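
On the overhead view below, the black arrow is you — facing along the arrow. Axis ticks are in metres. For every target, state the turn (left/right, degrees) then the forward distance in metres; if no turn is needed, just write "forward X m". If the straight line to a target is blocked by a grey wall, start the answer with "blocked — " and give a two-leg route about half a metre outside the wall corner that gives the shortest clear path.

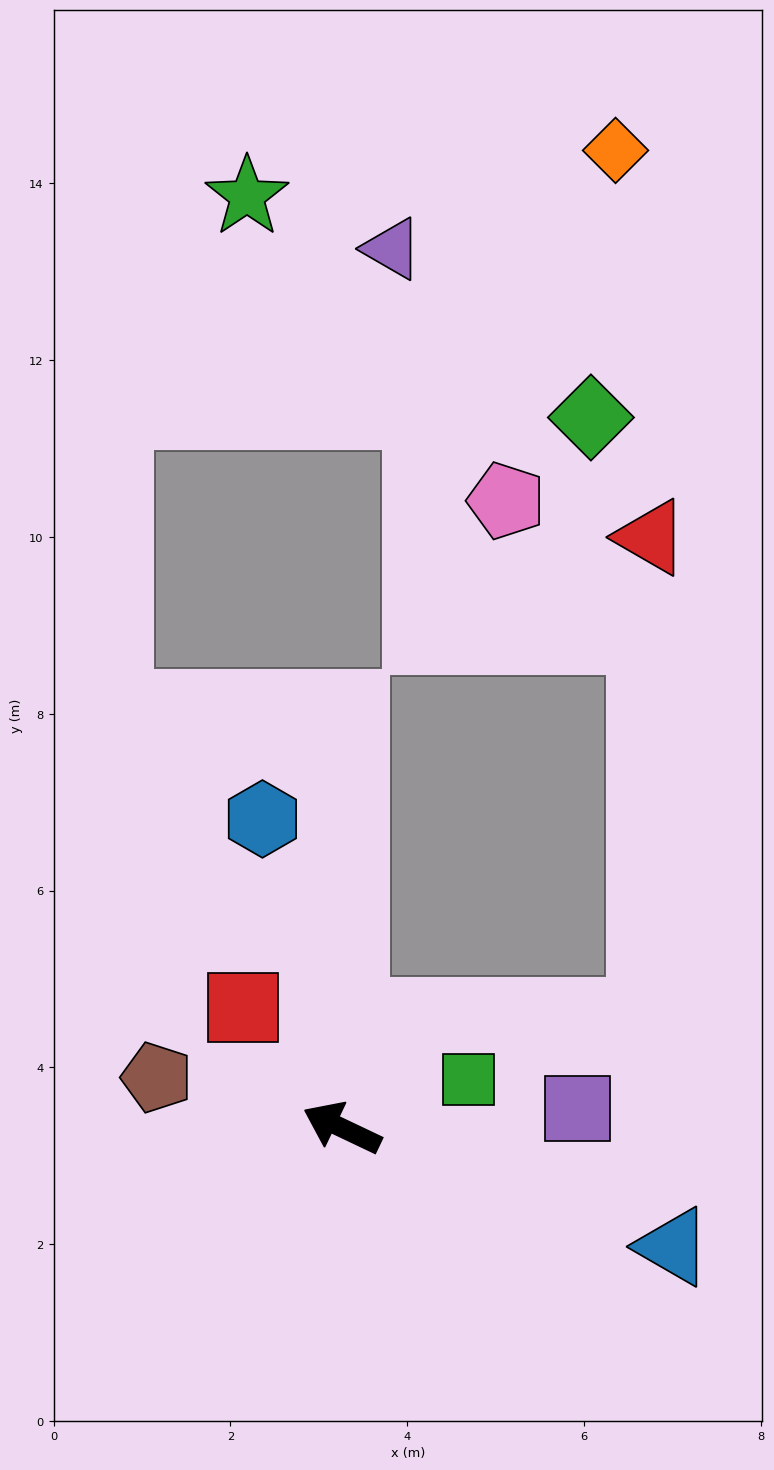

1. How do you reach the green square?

turn right 134°, forward 1.5 m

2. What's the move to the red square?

turn right 25°, forward 1.8 m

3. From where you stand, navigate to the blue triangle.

turn right 174°, forward 4.0 m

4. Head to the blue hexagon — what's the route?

turn right 50°, forward 3.6 m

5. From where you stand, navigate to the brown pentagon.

turn left 10°, forward 2.2 m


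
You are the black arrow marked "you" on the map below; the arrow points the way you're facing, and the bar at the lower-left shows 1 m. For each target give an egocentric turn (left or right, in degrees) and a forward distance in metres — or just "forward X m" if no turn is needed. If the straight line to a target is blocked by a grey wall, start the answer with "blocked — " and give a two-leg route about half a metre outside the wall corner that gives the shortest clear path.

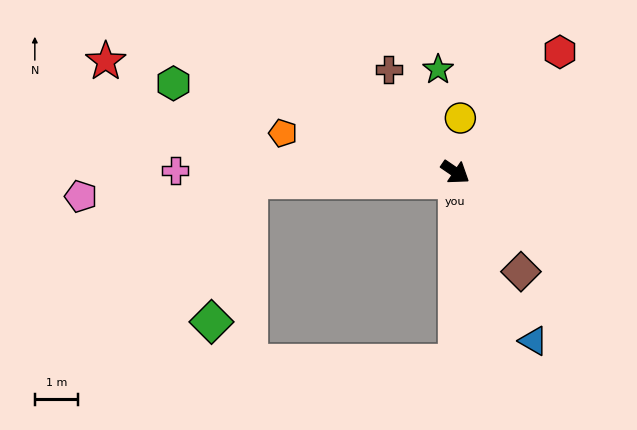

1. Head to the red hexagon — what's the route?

turn left 83°, forward 3.7 m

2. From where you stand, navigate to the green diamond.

blocked — turn right 143°, forward 4.8 m, then turn left 72°, forward 3.4 m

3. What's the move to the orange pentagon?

turn right 158°, forward 4.1 m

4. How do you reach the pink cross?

turn right 146°, forward 6.5 m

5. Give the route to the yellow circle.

turn left 119°, forward 1.3 m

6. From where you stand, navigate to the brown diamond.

turn right 22°, forward 2.8 m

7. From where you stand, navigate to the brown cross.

turn left 157°, forward 2.8 m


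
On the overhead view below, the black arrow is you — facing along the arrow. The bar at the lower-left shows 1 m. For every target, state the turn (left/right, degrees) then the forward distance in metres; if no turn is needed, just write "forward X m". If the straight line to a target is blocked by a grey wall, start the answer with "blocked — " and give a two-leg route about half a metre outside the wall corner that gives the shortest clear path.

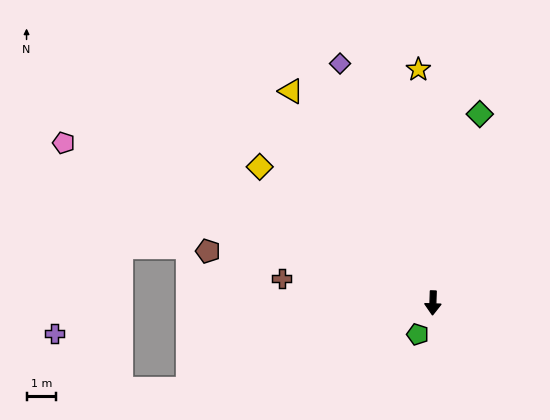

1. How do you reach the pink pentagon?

turn right 112°, forward 13.7 m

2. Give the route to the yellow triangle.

turn right 144°, forward 8.7 m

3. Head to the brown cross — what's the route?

turn right 97°, forward 5.2 m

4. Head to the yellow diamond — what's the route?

turn right 126°, forward 7.5 m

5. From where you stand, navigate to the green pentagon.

turn right 24°, forward 1.2 m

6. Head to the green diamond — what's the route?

turn left 168°, forward 6.6 m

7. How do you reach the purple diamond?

turn right 157°, forward 8.7 m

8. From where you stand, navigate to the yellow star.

turn right 175°, forward 8.0 m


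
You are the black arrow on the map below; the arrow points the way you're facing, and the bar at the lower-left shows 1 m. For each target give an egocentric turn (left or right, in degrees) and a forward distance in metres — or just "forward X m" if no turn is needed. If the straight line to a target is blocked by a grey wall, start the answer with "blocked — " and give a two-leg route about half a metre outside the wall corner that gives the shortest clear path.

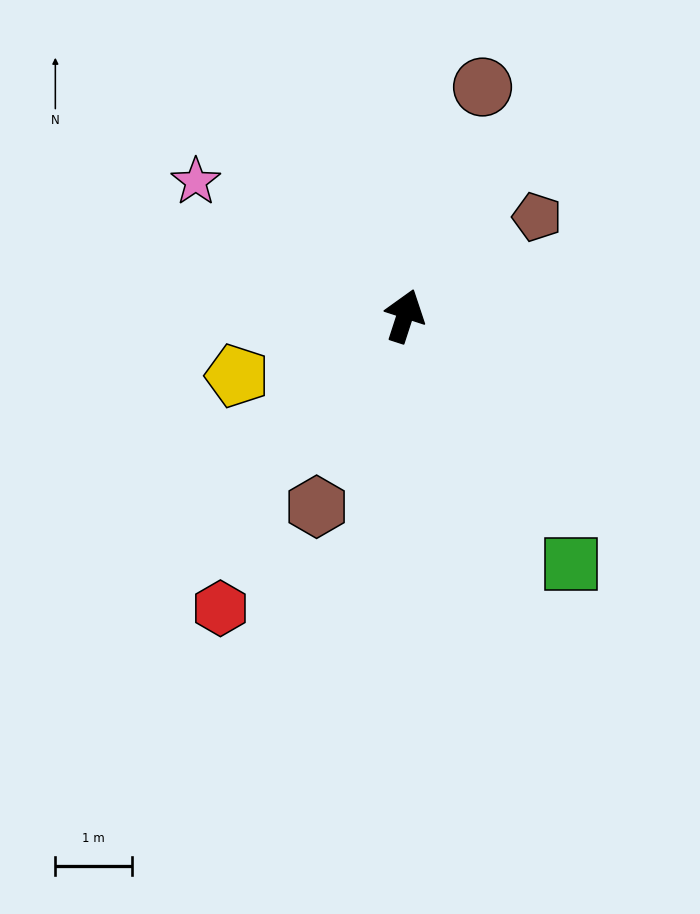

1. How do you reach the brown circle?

forward 3.2 m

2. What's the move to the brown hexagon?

turn left 173°, forward 2.7 m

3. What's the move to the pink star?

turn left 75°, forward 3.2 m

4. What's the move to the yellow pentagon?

turn left 128°, forward 2.3 m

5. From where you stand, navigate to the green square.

turn right 128°, forward 3.9 m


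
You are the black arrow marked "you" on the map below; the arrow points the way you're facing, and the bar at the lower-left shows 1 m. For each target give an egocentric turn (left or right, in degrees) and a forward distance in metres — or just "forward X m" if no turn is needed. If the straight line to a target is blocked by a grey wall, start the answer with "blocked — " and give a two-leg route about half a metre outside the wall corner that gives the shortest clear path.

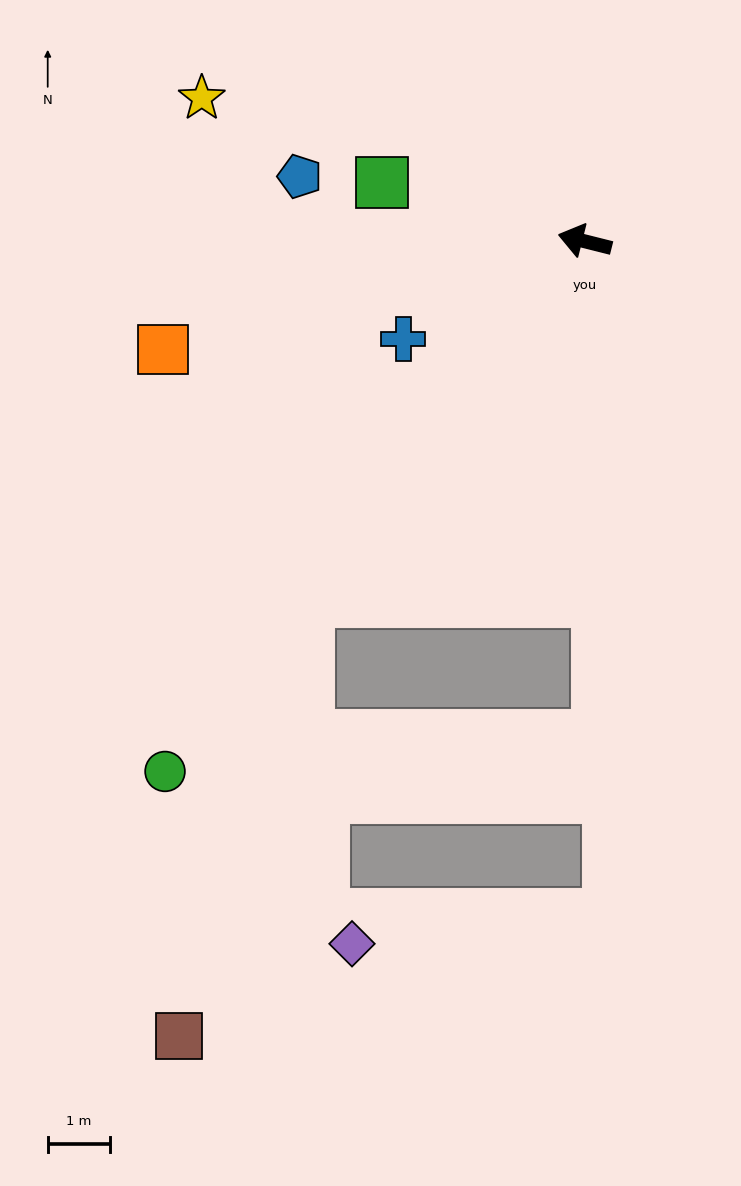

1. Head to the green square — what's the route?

turn right 2°, forward 3.4 m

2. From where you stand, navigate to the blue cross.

turn left 42°, forward 3.3 m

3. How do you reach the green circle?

turn left 66°, forward 10.9 m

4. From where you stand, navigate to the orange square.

turn left 28°, forward 7.0 m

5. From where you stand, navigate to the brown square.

blocked — turn left 67°, forward 7.3 m, then turn left 21°, forward 7.3 m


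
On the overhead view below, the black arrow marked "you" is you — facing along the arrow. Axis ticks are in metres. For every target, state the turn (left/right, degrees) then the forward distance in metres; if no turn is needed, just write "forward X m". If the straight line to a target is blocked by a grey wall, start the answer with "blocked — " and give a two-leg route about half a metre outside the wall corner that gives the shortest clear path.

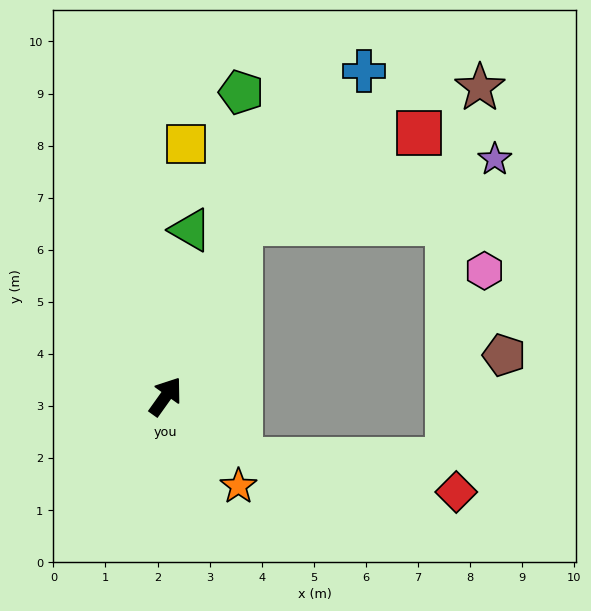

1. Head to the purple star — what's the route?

blocked — turn left 12°, forward 3.6 m, then turn right 52°, forward 5.0 m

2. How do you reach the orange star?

turn right 105°, forward 2.2 m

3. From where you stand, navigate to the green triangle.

turn left 27°, forward 3.2 m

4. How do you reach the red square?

blocked — turn left 12°, forward 3.6 m, then turn right 40°, forward 3.8 m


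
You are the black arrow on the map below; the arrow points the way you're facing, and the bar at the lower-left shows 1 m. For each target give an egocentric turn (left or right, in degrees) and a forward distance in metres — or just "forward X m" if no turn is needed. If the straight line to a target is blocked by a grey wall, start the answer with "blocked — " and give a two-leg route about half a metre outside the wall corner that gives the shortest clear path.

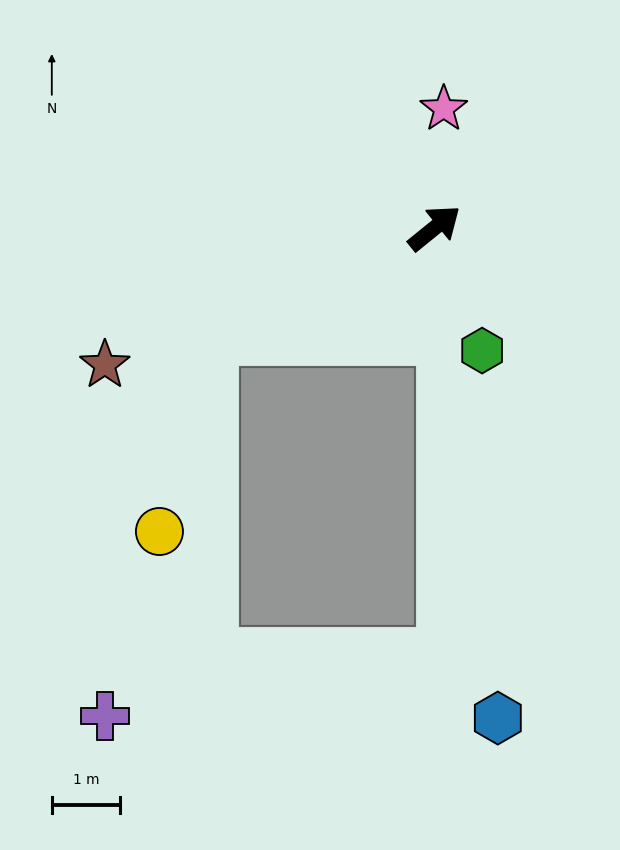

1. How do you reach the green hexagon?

turn right 108°, forward 1.9 m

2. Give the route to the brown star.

turn left 164°, forward 5.3 m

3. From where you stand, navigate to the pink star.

turn left 47°, forward 1.8 m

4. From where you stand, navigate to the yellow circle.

blocked — turn left 167°, forward 3.7 m, then turn left 50°, forward 3.0 m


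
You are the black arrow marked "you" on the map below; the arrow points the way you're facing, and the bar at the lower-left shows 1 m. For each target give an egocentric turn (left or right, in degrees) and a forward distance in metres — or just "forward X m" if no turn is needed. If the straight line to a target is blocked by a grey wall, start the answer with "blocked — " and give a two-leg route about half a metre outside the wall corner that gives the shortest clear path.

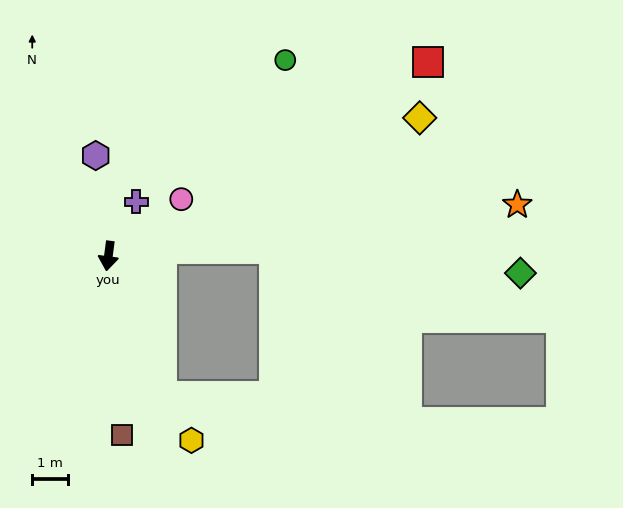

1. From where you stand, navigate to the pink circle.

turn left 135°, forward 2.6 m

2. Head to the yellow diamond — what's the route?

turn left 121°, forward 9.5 m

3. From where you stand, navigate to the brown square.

turn left 12°, forward 5.0 m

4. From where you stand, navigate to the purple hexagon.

turn right 165°, forward 2.8 m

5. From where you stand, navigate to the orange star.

turn left 105°, forward 11.5 m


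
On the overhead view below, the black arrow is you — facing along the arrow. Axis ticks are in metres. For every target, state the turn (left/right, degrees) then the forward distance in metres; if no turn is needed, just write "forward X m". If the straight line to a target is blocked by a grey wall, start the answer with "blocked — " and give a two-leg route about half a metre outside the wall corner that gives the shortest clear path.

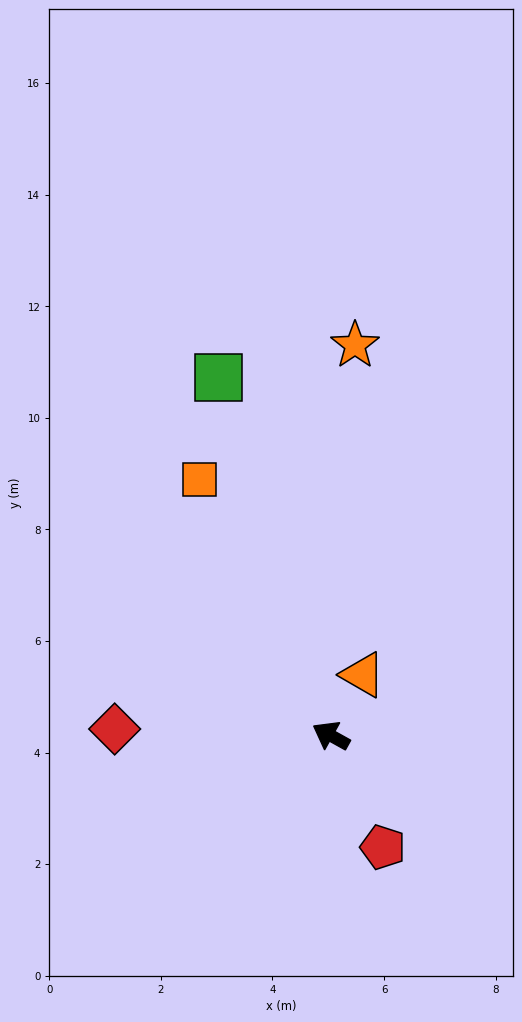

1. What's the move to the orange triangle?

turn right 89°, forward 1.2 m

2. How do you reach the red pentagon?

turn left 144°, forward 2.2 m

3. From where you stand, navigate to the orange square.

turn right 34°, forward 5.2 m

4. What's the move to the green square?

turn right 44°, forward 6.7 m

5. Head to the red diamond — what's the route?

turn left 27°, forward 3.9 m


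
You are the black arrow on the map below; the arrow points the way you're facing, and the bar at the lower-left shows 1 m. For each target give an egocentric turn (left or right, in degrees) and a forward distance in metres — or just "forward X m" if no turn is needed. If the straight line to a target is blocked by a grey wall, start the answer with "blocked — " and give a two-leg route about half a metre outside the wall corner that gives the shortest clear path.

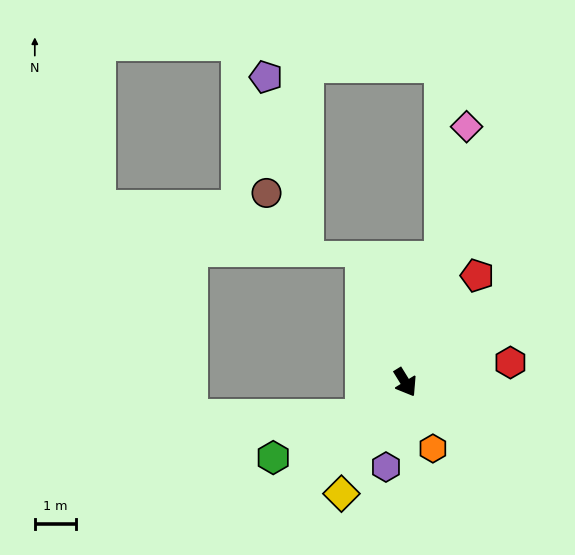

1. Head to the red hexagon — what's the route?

turn left 69°, forward 2.6 m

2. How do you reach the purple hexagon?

turn right 45°, forward 2.1 m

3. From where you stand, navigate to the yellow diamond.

turn right 62°, forward 3.1 m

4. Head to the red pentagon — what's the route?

turn left 114°, forward 3.1 m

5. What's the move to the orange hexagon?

turn right 9°, forward 1.7 m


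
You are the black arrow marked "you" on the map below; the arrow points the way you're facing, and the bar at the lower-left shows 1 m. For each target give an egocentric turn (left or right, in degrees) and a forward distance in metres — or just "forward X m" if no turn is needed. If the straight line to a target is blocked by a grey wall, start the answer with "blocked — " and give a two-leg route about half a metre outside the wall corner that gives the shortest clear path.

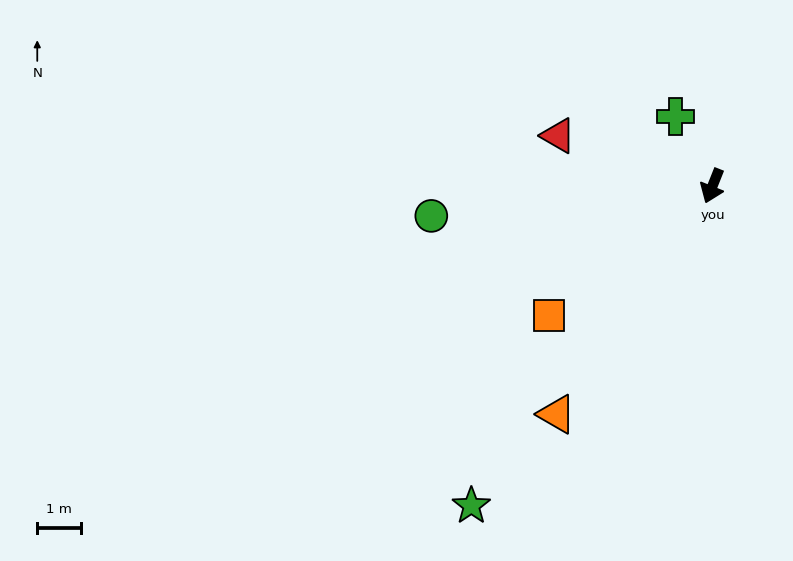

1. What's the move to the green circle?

turn right 62°, forward 6.4 m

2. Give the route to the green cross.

turn right 130°, forward 1.8 m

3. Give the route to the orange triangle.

turn right 13°, forward 6.3 m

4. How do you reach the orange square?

turn right 30°, forward 4.7 m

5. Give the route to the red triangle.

turn right 86°, forward 3.7 m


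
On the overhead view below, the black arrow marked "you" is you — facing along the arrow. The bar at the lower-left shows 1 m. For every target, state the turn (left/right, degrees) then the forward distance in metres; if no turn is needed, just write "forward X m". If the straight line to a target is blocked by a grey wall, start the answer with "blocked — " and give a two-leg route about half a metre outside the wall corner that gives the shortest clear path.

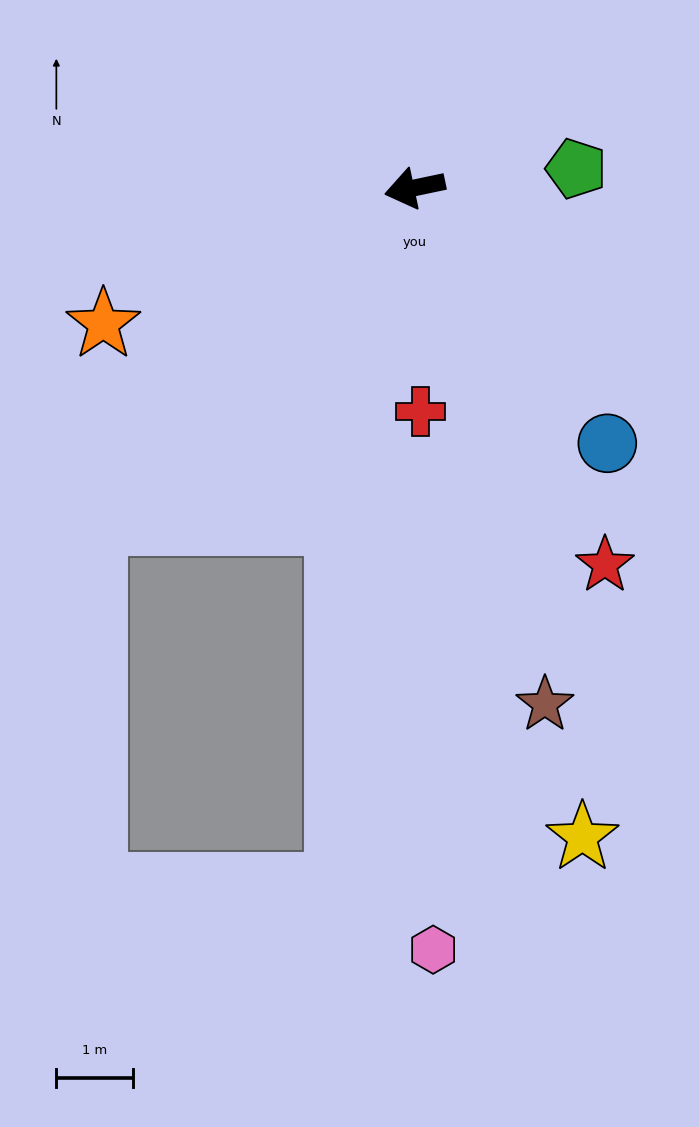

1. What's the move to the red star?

turn left 105°, forward 5.5 m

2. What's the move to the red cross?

turn left 80°, forward 2.9 m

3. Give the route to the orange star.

turn left 12°, forward 4.4 m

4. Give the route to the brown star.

turn left 92°, forward 7.0 m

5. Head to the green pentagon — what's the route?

turn left 175°, forward 2.1 m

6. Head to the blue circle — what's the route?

turn left 115°, forward 4.2 m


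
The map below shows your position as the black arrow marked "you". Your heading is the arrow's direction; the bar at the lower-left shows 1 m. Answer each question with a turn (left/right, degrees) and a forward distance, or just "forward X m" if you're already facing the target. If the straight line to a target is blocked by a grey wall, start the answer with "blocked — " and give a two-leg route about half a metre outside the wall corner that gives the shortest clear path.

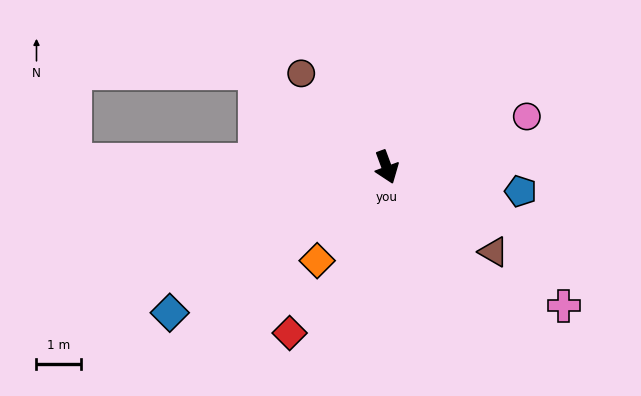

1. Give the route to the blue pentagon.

turn left 60°, forward 3.0 m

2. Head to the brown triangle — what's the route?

turn left 31°, forward 3.1 m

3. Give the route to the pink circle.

turn left 90°, forward 3.3 m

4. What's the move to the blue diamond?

turn right 76°, forward 5.8 m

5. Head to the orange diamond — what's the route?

turn right 57°, forward 2.6 m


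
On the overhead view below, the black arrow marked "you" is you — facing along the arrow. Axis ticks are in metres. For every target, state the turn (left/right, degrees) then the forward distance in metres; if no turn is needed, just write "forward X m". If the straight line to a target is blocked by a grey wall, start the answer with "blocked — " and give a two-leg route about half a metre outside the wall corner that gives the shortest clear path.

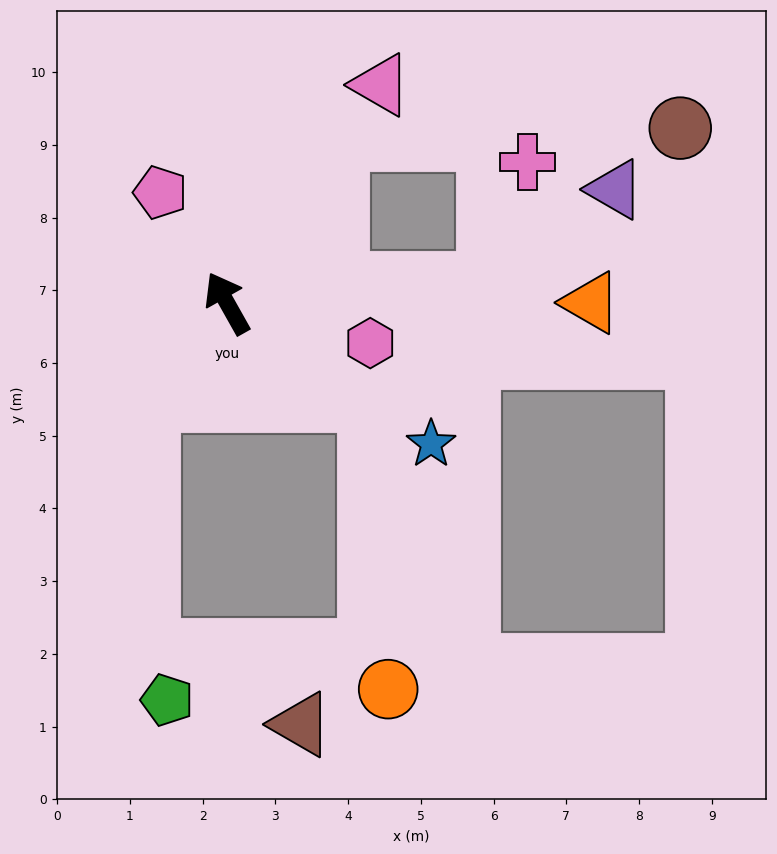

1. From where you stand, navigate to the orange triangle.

turn right 119°, forward 5.0 m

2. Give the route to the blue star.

turn right 154°, forward 3.4 m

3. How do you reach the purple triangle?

blocked — turn right 115°, forward 3.6 m, then turn left 32°, forward 2.2 m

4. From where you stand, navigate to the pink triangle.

turn right 64°, forward 3.7 m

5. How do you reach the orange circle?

blocked — turn right 154°, forward 2.4 m, then turn right 51°, forward 4.0 m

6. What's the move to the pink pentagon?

forward 1.8 m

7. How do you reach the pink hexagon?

turn right 135°, forward 2.0 m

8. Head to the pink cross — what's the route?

blocked — turn right 115°, forward 3.6 m, then turn left 67°, forward 1.8 m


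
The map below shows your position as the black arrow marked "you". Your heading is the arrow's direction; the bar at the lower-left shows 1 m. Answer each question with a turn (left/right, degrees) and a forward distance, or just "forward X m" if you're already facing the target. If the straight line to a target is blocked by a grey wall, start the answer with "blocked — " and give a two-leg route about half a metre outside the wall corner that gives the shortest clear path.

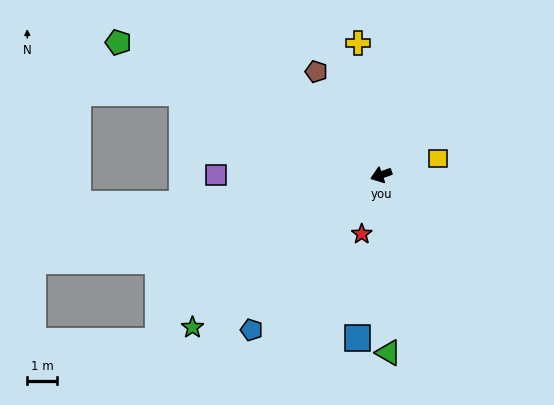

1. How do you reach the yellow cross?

turn right 99°, forward 4.5 m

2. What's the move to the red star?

turn left 52°, forward 2.1 m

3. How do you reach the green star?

turn left 19°, forward 8.1 m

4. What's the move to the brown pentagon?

turn right 77°, forward 4.1 m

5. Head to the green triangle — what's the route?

turn left 73°, forward 6.0 m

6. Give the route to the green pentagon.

turn right 46°, forward 9.9 m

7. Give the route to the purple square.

turn right 19°, forward 5.5 m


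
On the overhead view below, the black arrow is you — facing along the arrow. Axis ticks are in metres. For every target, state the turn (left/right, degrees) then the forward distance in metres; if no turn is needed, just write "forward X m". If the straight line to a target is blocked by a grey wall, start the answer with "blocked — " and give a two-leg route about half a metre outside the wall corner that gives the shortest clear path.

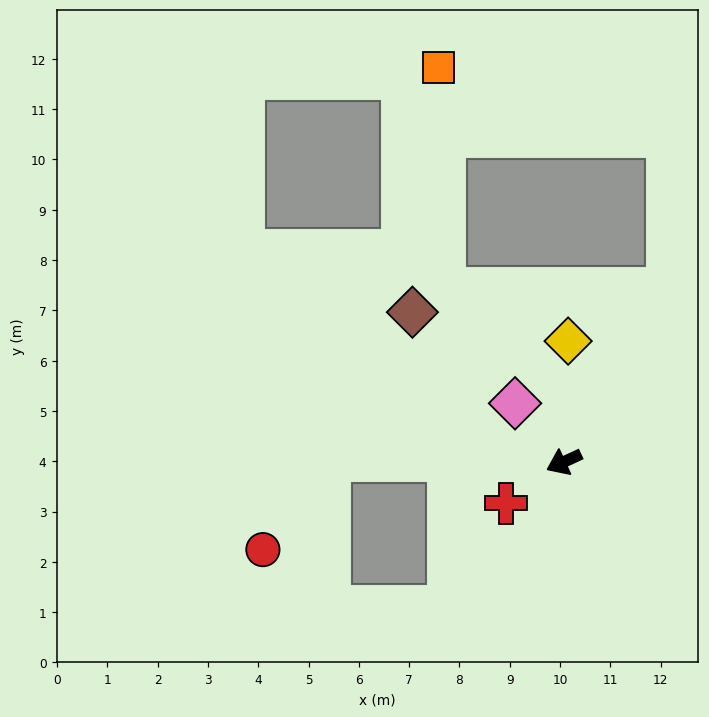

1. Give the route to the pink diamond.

turn right 75°, forward 1.5 m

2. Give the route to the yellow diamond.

turn right 117°, forward 2.4 m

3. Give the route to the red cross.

turn left 11°, forward 1.4 m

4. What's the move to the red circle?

blocked — turn right 25°, forward 4.7 m, then turn left 53°, forward 2.2 m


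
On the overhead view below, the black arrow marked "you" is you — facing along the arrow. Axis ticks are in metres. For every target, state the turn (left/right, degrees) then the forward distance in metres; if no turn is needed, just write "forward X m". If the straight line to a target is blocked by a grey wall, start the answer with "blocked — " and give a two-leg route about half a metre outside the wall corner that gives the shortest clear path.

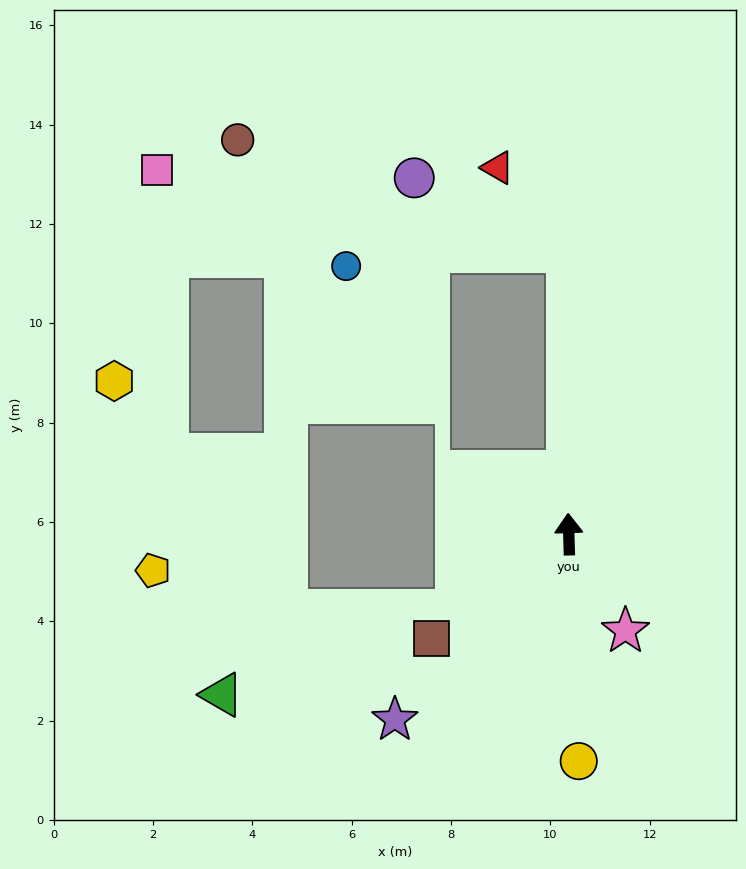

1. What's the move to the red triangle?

blocked — forward 5.7 m, then turn left 38°, forward 2.2 m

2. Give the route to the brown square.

turn left 125°, forward 3.5 m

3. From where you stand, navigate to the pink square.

blocked — forward 5.7 m, then turn left 77°, forward 8.4 m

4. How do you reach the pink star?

turn right 151°, forward 2.3 m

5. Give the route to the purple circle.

blocked — forward 5.7 m, then turn left 63°, forward 3.4 m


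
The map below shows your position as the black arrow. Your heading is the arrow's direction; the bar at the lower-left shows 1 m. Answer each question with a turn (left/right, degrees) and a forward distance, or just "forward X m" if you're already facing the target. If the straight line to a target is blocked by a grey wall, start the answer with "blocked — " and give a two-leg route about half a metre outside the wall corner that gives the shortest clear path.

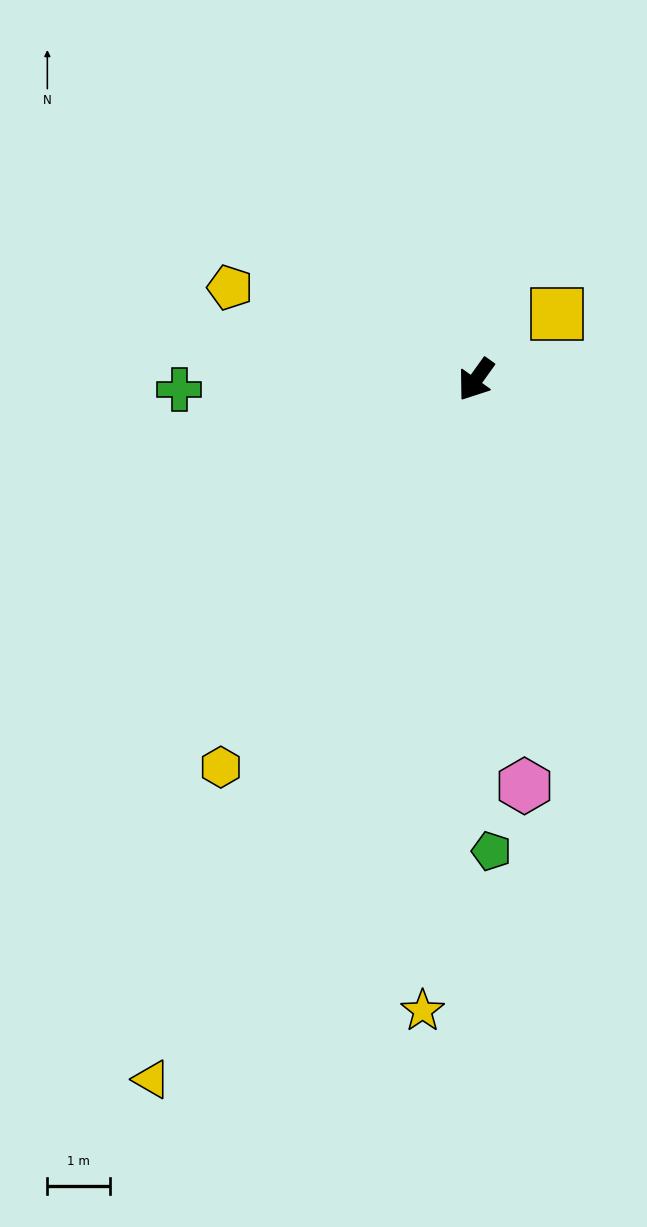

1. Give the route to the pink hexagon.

turn left 42°, forward 6.5 m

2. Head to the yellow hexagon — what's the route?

turn left 2°, forward 7.4 m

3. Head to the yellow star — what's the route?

turn left 31°, forward 10.1 m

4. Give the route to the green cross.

turn right 52°, forward 4.7 m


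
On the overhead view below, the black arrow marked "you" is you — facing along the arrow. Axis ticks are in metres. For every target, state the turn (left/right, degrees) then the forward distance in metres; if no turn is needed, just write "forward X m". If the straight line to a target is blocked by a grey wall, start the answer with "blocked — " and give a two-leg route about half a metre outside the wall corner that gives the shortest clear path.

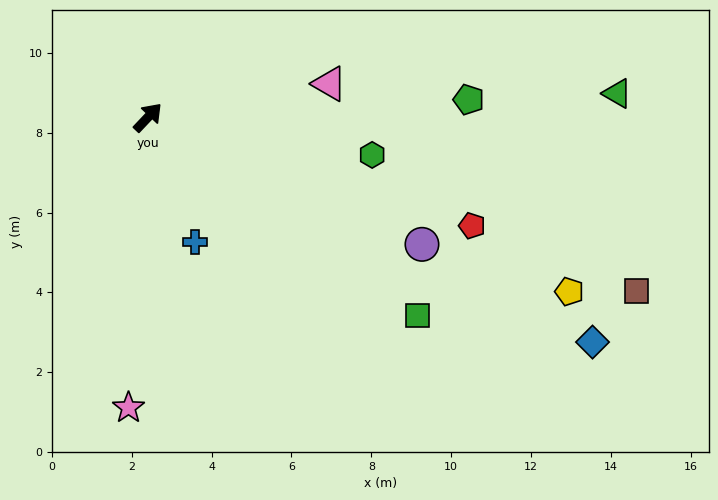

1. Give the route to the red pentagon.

turn right 65°, forward 8.6 m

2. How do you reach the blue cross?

turn right 116°, forward 3.3 m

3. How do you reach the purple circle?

turn right 71°, forward 7.6 m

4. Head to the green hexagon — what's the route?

turn right 56°, forward 5.7 m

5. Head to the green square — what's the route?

turn right 83°, forward 8.4 m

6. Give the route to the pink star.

turn right 140°, forward 7.3 m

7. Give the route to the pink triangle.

turn right 36°, forward 4.6 m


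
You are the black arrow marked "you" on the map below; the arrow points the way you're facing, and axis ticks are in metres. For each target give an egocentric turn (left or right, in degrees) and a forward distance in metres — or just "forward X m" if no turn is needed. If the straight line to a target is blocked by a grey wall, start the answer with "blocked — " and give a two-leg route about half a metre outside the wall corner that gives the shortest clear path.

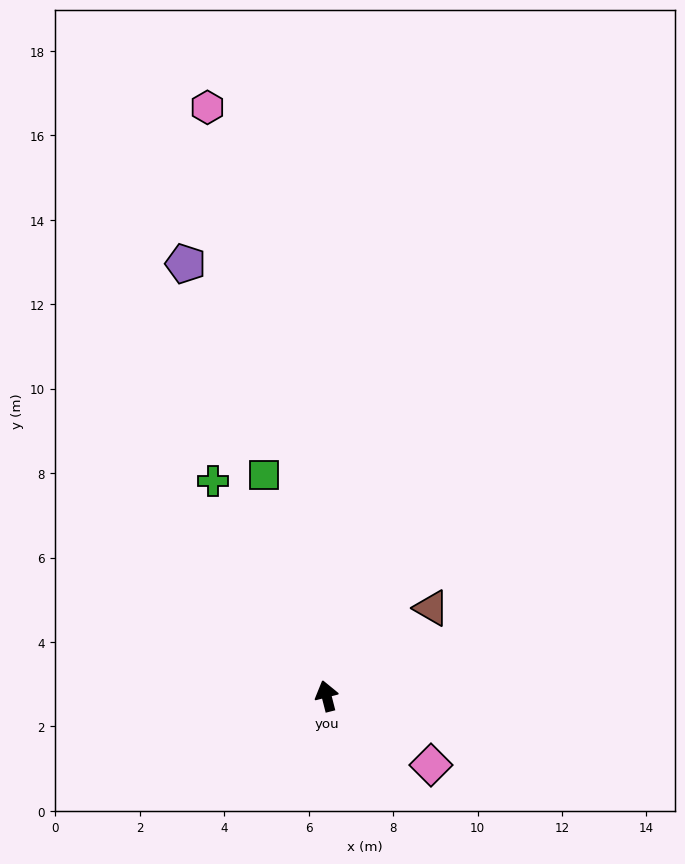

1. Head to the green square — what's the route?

forward 5.4 m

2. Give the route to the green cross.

turn left 13°, forward 5.8 m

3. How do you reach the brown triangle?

turn right 64°, forward 3.2 m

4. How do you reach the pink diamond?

turn right 138°, forward 3.0 m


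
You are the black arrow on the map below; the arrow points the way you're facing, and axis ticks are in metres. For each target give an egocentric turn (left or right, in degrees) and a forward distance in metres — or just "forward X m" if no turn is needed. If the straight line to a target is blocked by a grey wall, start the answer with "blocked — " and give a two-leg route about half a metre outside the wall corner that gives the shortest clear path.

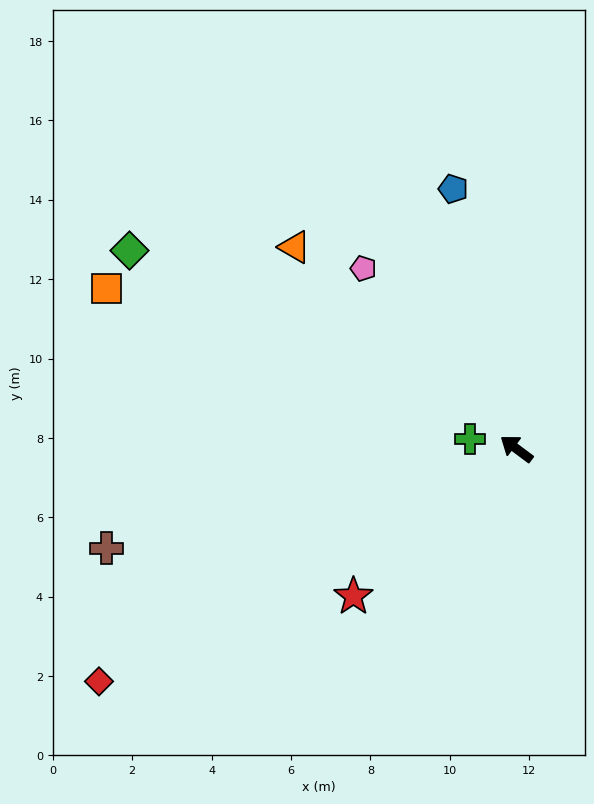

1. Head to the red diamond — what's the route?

turn left 66°, forward 12.0 m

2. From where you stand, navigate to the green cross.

turn left 25°, forward 1.2 m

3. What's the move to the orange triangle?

turn right 6°, forward 7.6 m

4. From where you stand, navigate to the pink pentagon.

turn right 13°, forward 6.0 m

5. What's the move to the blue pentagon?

turn right 40°, forward 6.7 m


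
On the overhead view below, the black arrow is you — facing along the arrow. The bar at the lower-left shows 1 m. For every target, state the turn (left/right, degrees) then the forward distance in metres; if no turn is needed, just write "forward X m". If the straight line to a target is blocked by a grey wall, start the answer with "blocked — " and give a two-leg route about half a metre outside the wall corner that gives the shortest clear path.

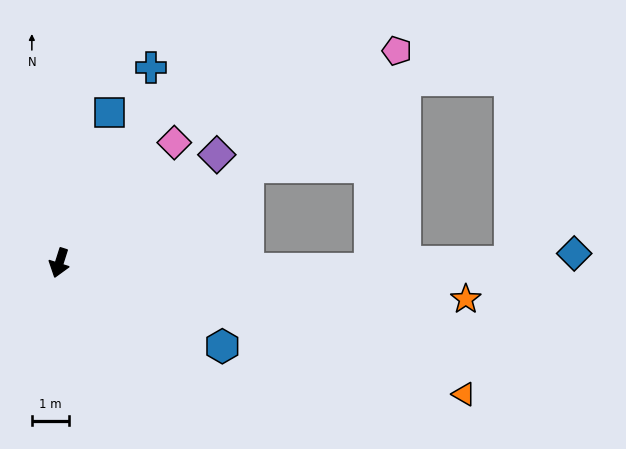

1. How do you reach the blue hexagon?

turn left 81°, forward 4.9 m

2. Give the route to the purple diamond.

turn left 142°, forward 5.1 m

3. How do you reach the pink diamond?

turn left 154°, forward 4.4 m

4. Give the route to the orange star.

turn left 103°, forward 10.9 m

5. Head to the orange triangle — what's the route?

turn left 90°, forward 11.3 m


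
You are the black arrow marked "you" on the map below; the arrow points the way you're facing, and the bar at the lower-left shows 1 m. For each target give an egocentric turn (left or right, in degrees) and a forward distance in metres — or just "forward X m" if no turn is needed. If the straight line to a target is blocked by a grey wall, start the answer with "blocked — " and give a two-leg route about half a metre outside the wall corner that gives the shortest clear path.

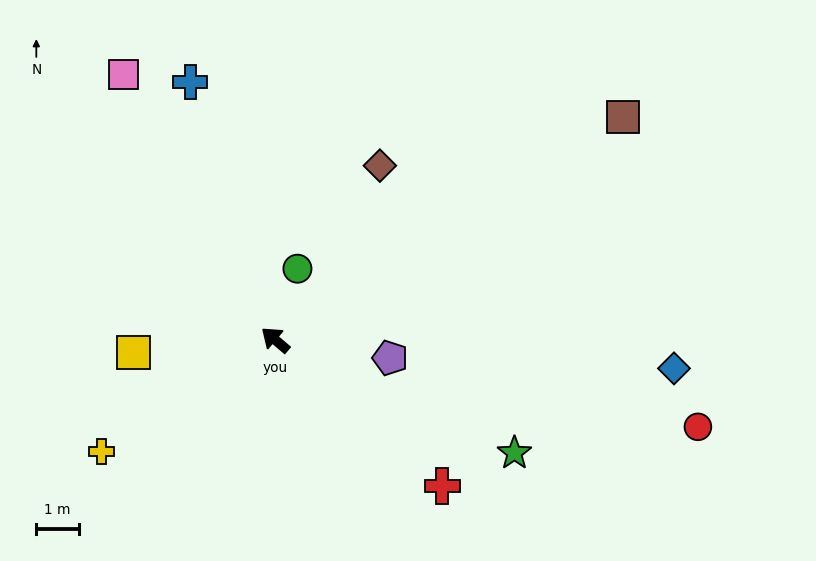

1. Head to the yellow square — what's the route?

turn left 45°, forward 3.4 m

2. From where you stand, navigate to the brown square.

turn right 107°, forward 9.8 m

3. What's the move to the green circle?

turn right 67°, forward 1.8 m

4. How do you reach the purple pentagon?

turn right 149°, forward 2.8 m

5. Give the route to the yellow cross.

turn left 73°, forward 4.9 m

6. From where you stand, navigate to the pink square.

turn right 20°, forward 7.2 m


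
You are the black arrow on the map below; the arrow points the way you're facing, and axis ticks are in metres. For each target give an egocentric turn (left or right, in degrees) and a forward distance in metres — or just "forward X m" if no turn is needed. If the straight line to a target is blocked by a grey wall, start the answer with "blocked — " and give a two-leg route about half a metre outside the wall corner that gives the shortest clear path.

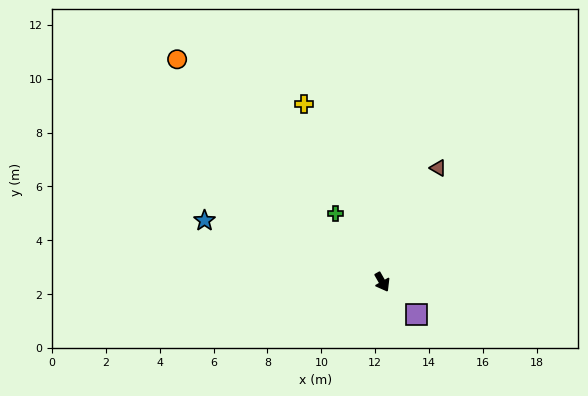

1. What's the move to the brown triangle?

turn left 124°, forward 4.7 m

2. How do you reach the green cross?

turn right 175°, forward 3.1 m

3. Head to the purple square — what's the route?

turn left 17°, forward 1.7 m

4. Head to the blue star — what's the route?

turn right 139°, forward 7.0 m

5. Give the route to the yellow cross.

turn left 174°, forward 7.2 m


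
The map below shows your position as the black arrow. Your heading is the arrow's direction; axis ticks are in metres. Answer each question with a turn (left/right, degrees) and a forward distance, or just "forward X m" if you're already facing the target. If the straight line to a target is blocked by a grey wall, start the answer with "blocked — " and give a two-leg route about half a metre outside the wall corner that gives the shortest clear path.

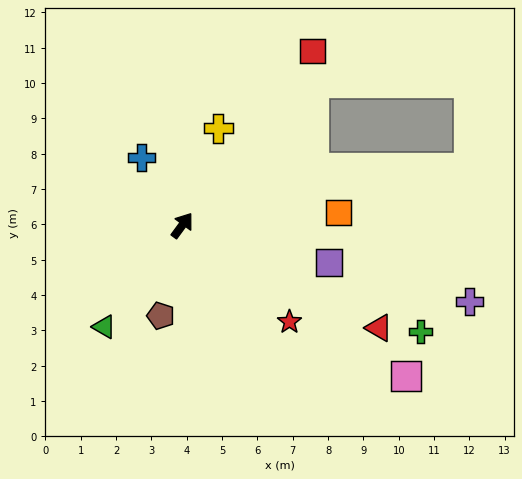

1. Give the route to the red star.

turn right 96°, forward 4.1 m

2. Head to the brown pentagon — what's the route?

turn right 157°, forward 2.6 m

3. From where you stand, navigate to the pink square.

turn right 88°, forward 7.6 m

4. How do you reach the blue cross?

turn left 67°, forward 2.2 m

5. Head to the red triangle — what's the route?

turn right 81°, forward 6.3 m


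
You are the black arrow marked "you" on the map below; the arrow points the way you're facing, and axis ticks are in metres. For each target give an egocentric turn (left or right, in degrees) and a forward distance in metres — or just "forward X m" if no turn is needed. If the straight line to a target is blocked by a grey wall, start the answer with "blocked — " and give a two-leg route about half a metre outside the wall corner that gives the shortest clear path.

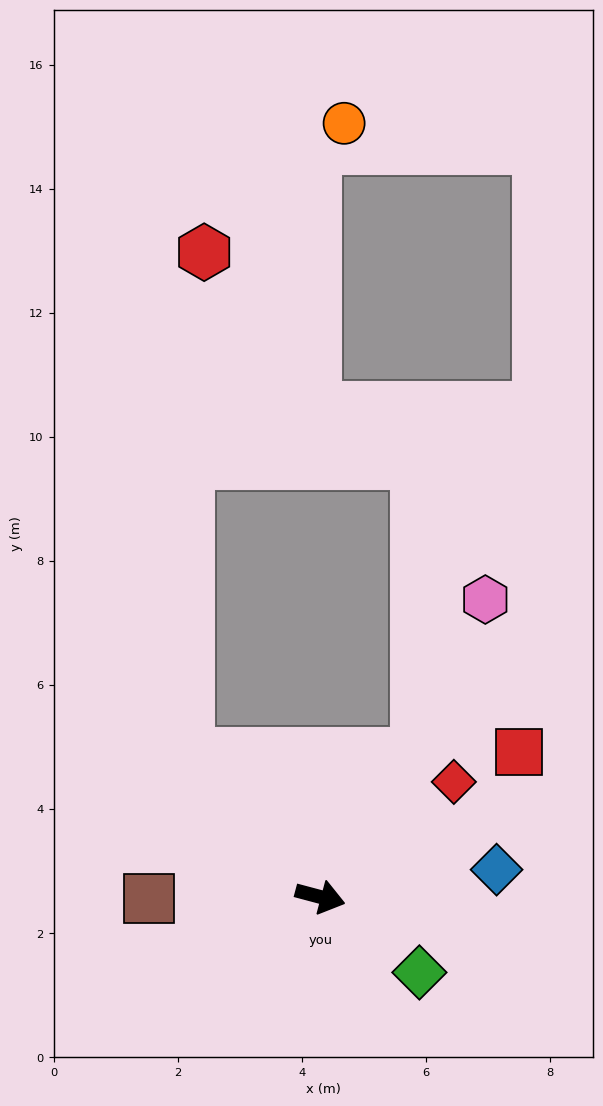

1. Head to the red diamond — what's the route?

turn left 56°, forward 2.8 m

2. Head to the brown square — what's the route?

turn right 165°, forward 2.8 m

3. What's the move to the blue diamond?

turn left 24°, forward 2.9 m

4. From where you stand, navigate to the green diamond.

turn right 22°, forward 2.0 m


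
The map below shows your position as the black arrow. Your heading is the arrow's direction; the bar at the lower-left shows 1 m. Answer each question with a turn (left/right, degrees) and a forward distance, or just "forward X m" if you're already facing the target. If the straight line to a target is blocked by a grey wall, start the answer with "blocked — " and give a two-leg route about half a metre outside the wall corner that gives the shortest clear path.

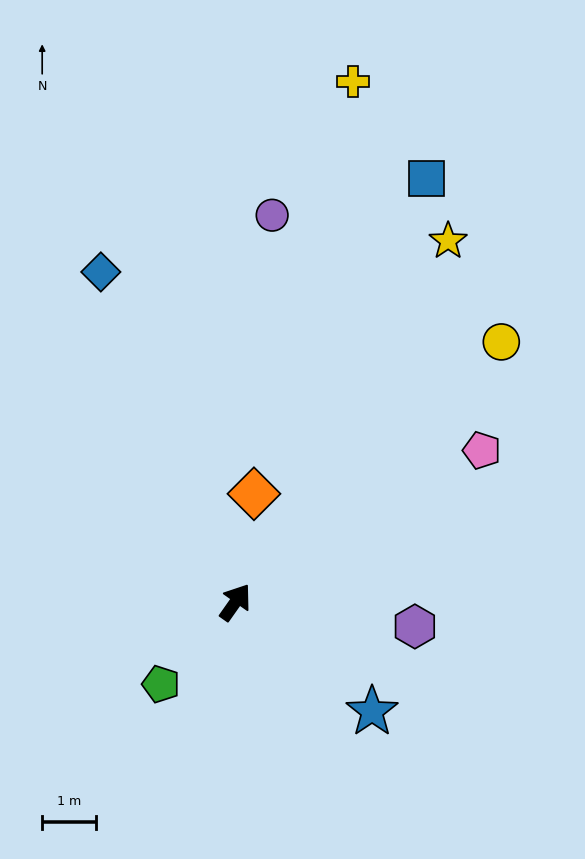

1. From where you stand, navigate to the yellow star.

turn left 5°, forward 7.8 m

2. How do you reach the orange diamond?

turn left 25°, forward 2.1 m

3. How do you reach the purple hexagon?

turn right 63°, forward 3.4 m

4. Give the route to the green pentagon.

turn left 173°, forward 2.1 m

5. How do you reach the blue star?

turn right 94°, forward 3.3 m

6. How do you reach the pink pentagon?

turn right 23°, forward 5.4 m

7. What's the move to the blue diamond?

turn left 57°, forward 6.7 m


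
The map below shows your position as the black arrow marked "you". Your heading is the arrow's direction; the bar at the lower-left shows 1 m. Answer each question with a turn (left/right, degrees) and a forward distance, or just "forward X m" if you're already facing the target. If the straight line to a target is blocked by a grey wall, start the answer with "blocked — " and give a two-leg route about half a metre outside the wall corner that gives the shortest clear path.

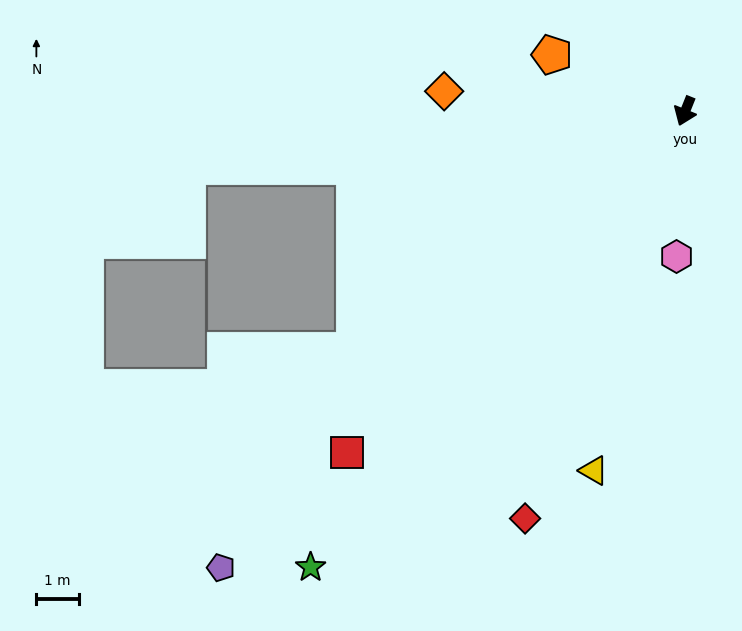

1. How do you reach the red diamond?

forward 10.4 m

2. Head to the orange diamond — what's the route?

turn right 73°, forward 5.7 m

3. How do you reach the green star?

turn right 18°, forward 14.0 m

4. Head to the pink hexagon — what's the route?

turn left 18°, forward 3.4 m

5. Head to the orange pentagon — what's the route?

turn right 91°, forward 3.4 m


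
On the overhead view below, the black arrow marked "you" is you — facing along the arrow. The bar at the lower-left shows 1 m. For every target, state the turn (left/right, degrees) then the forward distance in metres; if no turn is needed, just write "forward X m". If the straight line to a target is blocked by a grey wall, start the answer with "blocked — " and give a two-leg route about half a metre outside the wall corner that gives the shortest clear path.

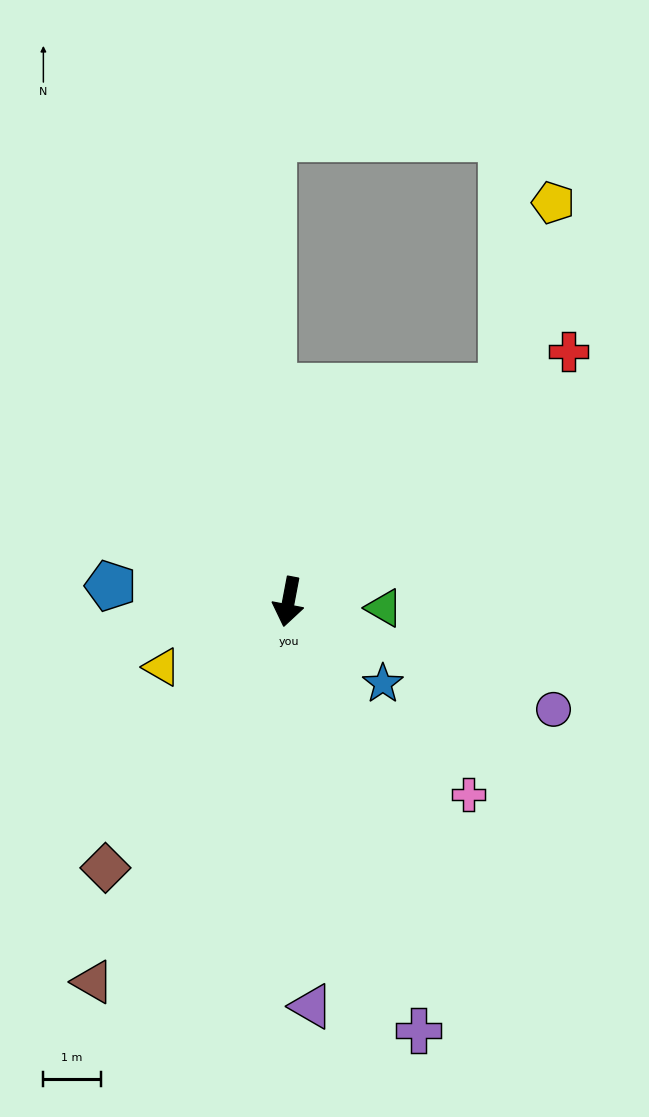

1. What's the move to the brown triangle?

turn right 16°, forward 7.4 m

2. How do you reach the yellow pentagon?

blocked — turn left 146°, forward 5.3 m, then turn left 30°, forward 3.3 m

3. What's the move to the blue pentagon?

turn right 84°, forward 3.1 m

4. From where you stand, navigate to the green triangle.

turn left 97°, forward 1.7 m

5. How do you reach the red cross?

turn left 143°, forward 6.5 m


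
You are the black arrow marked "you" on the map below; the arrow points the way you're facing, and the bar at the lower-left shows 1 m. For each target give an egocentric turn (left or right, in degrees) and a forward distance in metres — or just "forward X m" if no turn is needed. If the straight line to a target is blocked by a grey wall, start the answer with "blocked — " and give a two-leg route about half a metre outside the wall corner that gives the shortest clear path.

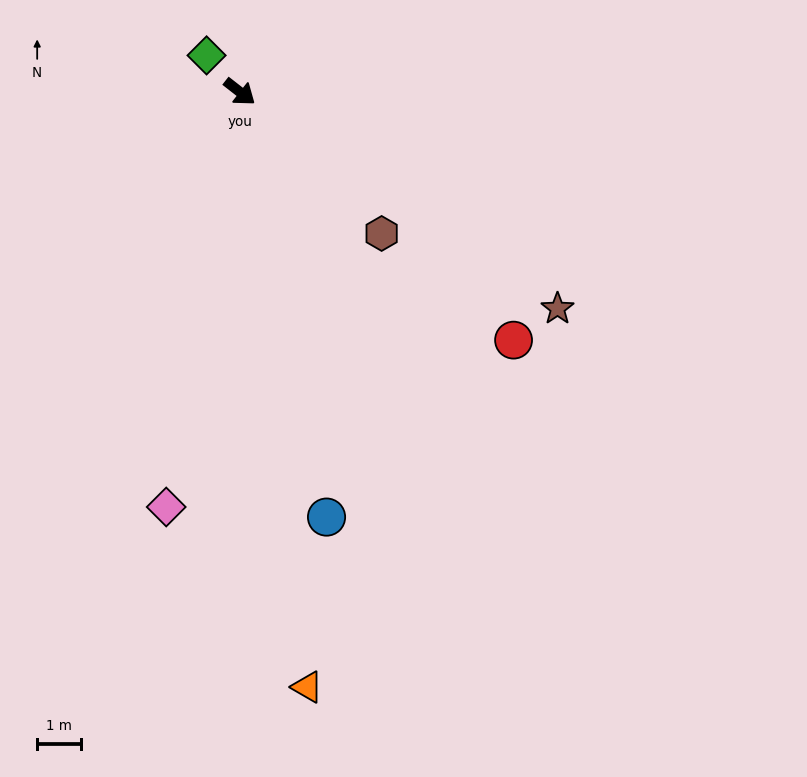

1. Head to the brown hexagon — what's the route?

turn right 7°, forward 4.6 m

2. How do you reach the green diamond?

turn left 170°, forward 1.1 m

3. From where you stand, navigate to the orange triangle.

turn right 46°, forward 13.6 m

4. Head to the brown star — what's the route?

turn left 4°, forward 8.7 m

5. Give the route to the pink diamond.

turn right 62°, forward 9.6 m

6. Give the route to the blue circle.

turn right 41°, forward 9.9 m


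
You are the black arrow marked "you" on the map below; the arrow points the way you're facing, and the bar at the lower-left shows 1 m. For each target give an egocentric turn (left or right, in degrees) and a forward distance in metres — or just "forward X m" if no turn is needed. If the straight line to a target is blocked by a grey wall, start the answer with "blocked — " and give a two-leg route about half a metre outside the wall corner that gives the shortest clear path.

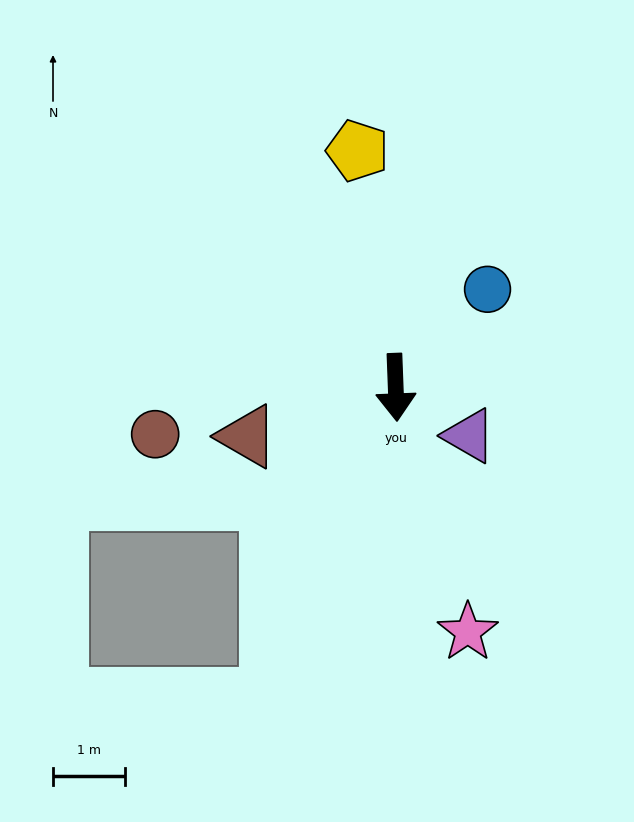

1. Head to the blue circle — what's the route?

turn left 135°, forward 1.9 m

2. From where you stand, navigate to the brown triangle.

turn right 74°, forward 2.2 m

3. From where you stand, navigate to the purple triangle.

turn left 55°, forward 1.2 m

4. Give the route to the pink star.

turn left 14°, forward 3.6 m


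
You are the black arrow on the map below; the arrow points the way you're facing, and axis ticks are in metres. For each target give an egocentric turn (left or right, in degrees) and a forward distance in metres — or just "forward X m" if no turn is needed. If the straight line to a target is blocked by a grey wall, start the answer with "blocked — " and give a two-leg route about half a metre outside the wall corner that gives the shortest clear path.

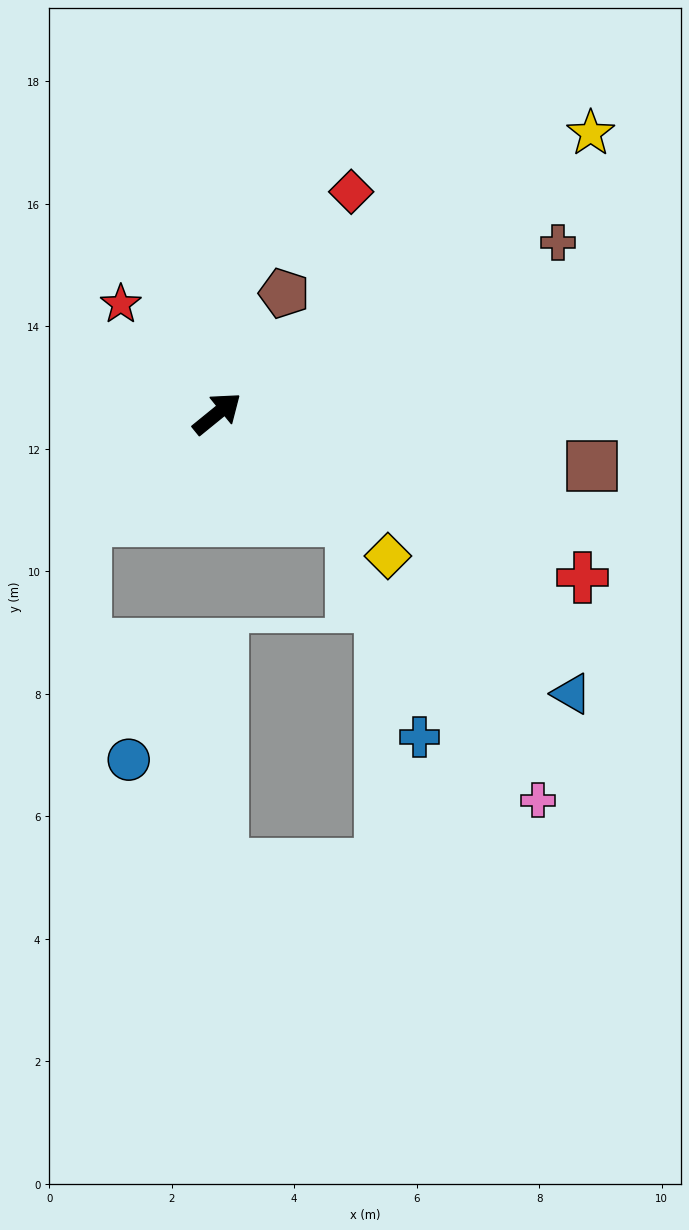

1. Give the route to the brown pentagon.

turn left 22°, forward 2.2 m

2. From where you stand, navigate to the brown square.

turn right 47°, forward 6.2 m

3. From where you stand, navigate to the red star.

turn left 92°, forward 2.4 m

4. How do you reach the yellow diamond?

turn right 79°, forward 3.6 m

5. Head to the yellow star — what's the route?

turn right 2°, forward 7.6 m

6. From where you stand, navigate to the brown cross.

turn right 12°, forward 6.2 m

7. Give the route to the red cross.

turn right 63°, forward 6.5 m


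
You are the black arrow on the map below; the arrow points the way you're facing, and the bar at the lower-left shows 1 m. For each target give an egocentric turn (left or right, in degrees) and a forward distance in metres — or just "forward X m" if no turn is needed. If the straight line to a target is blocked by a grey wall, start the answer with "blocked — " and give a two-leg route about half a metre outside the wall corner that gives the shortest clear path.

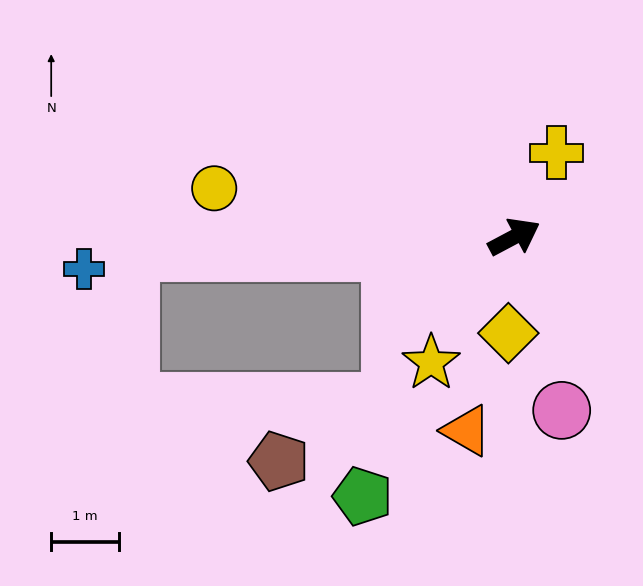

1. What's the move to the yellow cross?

turn left 35°, forward 1.4 m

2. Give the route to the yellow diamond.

turn right 122°, forward 1.4 m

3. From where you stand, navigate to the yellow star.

turn right 151°, forward 2.2 m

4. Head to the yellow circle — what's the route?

turn left 143°, forward 4.5 m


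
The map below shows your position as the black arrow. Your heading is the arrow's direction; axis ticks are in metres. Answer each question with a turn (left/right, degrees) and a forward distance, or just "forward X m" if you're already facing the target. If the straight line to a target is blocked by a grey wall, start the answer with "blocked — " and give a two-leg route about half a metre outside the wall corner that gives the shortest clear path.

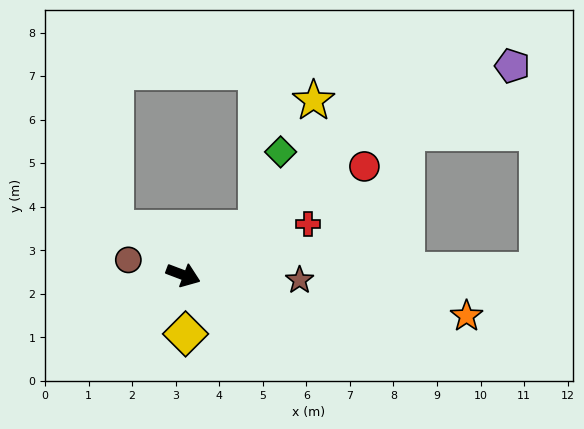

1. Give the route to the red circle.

turn left 52°, forward 4.8 m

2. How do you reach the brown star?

turn left 18°, forward 2.7 m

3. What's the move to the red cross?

turn left 43°, forward 3.1 m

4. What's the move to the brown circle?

turn right 175°, forward 1.3 m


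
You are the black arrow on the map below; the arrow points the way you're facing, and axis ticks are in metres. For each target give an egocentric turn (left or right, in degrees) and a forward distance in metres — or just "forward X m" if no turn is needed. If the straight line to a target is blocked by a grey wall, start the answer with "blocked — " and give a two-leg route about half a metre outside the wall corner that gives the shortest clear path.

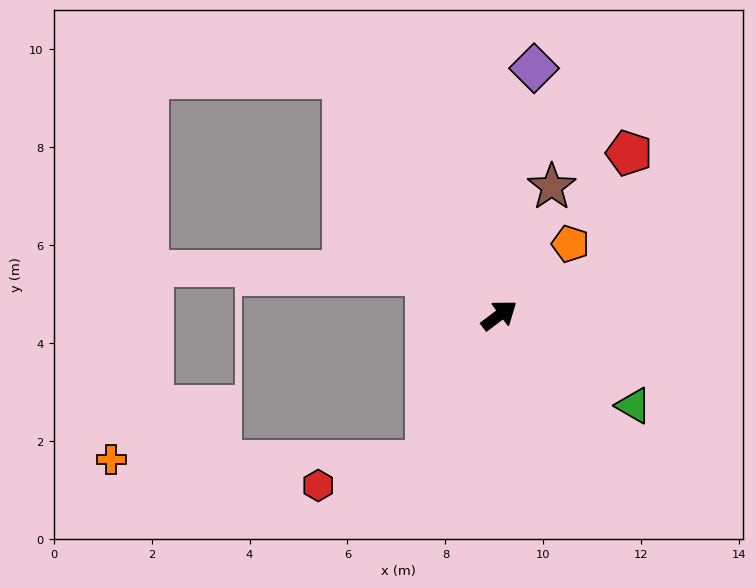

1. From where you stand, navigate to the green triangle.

turn right 71°, forward 3.3 m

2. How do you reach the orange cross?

blocked — turn right 154°, forward 3.3 m, then turn right 63°, forward 6.4 m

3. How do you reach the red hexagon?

blocked — turn right 154°, forward 3.3 m, then turn right 50°, forward 2.3 m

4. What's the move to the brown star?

turn left 31°, forward 2.8 m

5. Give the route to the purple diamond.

turn left 45°, forward 5.1 m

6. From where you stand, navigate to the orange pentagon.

turn left 8°, forward 2.1 m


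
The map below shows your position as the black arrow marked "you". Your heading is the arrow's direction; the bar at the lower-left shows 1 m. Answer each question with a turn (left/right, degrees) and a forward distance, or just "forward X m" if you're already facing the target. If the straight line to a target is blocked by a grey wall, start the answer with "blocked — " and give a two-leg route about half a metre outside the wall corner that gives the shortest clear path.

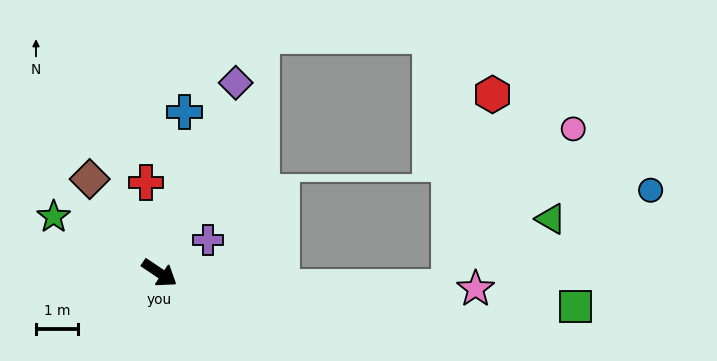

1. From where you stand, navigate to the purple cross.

turn left 68°, forward 1.4 m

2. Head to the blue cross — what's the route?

turn left 115°, forward 3.9 m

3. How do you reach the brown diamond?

turn left 161°, forward 2.8 m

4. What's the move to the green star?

turn right 174°, forward 2.9 m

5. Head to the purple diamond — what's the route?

turn left 102°, forward 4.9 m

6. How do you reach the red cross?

turn left 133°, forward 2.2 m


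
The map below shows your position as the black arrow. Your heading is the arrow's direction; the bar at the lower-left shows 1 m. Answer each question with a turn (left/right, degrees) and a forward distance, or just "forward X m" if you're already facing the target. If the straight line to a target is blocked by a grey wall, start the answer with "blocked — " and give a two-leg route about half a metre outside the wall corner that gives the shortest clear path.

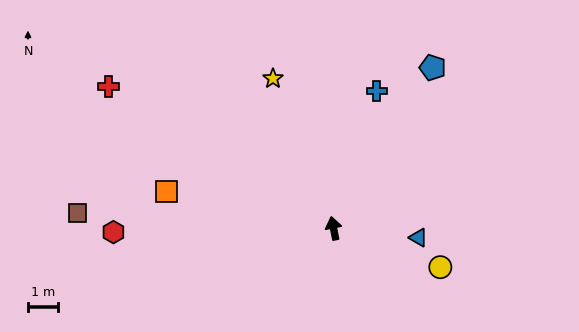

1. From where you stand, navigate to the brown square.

turn left 75°, forward 8.6 m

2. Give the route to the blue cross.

turn right 29°, forward 4.8 m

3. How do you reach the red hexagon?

turn left 80°, forward 7.4 m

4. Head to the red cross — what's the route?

turn left 47°, forward 8.9 m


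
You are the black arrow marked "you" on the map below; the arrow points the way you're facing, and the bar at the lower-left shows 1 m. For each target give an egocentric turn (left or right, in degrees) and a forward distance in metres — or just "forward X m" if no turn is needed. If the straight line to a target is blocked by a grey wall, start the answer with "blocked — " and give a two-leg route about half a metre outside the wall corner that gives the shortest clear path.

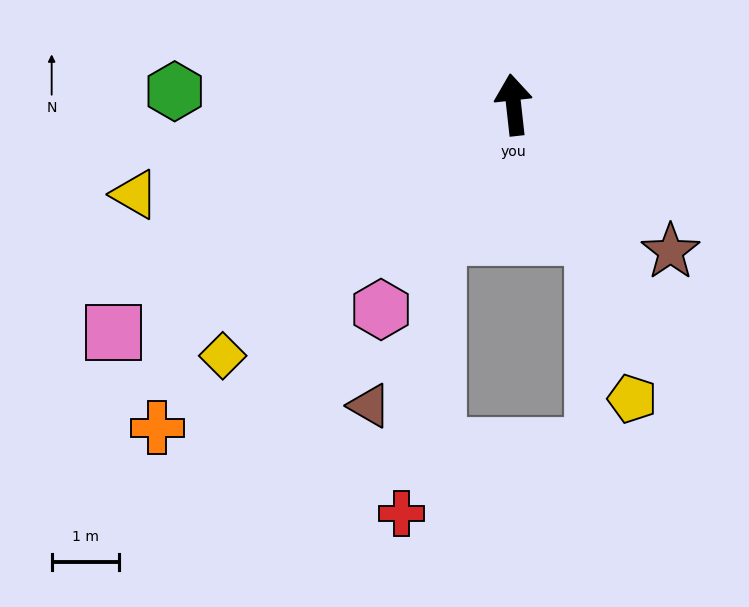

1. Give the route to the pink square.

turn left 113°, forward 6.8 m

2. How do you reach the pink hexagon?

turn left 141°, forward 3.6 m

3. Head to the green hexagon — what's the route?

turn left 81°, forward 5.0 m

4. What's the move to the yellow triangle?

turn left 97°, forward 5.8 m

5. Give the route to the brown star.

turn right 139°, forward 3.2 m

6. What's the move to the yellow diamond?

turn left 124°, forward 5.7 m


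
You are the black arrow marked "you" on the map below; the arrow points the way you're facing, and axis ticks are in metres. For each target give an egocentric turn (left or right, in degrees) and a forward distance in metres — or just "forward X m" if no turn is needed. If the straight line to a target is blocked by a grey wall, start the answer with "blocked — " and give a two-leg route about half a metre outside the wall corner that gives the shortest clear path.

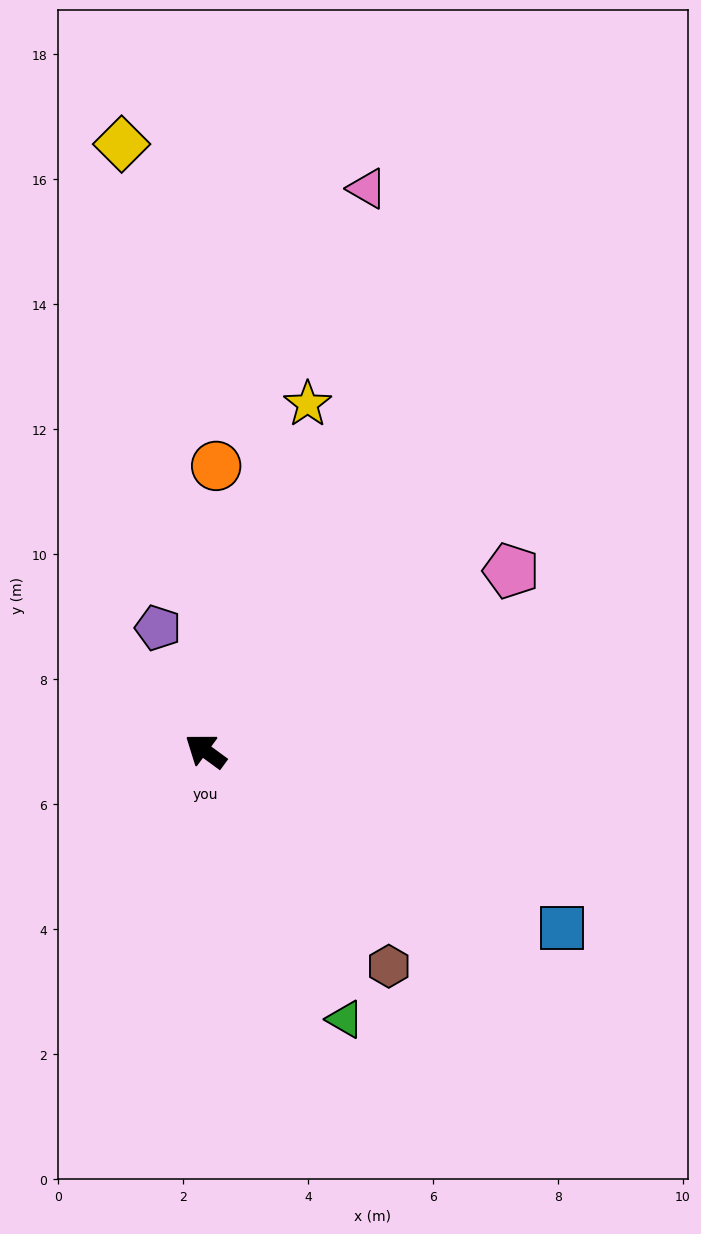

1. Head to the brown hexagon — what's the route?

turn left 167°, forward 4.5 m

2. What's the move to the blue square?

turn right 170°, forward 6.4 m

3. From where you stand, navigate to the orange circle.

turn right 56°, forward 4.6 m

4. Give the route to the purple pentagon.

turn right 33°, forward 2.1 m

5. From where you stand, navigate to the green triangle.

turn left 154°, forward 4.8 m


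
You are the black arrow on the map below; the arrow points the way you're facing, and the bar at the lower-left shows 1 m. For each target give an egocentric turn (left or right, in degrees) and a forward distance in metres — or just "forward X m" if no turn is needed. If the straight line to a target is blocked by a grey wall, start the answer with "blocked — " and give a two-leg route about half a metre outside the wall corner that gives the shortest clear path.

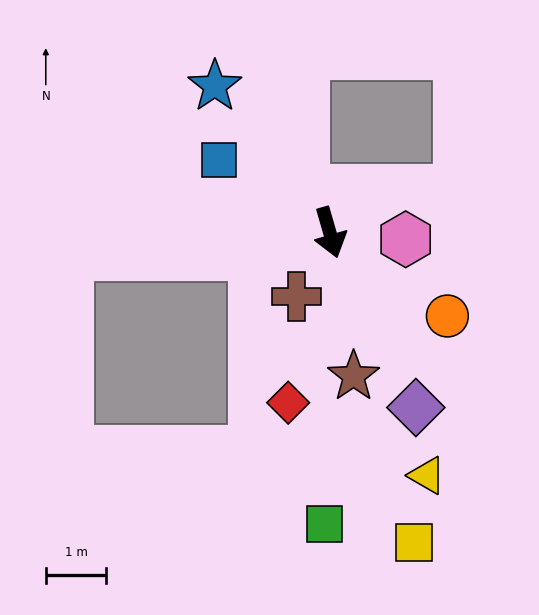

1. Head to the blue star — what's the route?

turn right 158°, forward 3.1 m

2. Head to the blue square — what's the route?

turn right 139°, forward 2.2 m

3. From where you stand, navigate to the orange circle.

turn left 39°, forward 2.4 m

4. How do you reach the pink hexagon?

turn left 69°, forward 1.3 m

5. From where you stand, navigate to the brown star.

turn right 7°, forward 2.4 m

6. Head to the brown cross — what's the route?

turn right 43°, forward 1.2 m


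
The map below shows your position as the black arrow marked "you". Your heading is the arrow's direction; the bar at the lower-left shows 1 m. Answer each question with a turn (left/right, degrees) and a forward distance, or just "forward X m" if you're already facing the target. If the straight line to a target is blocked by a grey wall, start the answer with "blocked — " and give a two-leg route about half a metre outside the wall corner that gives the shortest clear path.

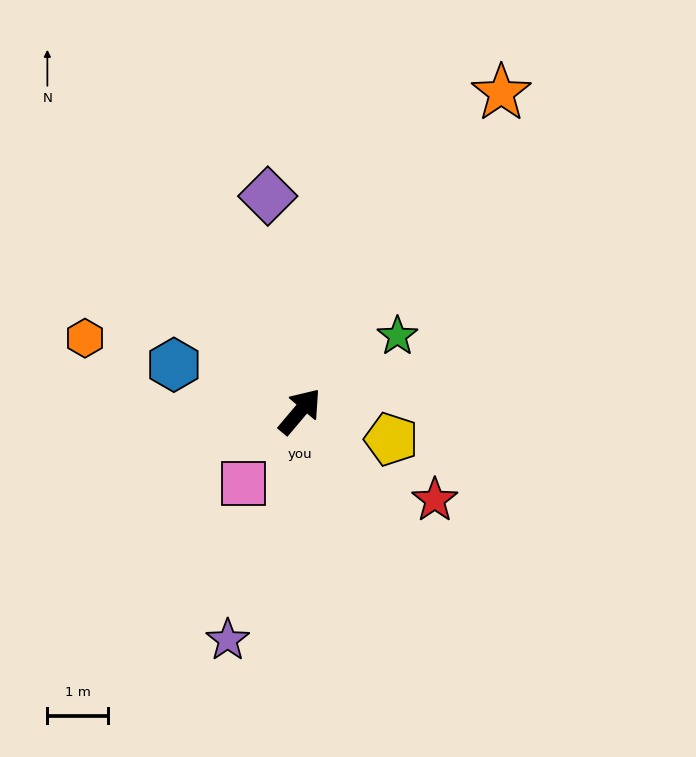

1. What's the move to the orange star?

turn left 8°, forward 6.2 m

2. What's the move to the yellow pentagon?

turn right 67°, forward 1.6 m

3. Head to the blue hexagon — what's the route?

turn left 110°, forward 2.2 m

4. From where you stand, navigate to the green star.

turn right 12°, forward 2.0 m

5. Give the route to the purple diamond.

turn left 49°, forward 3.6 m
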